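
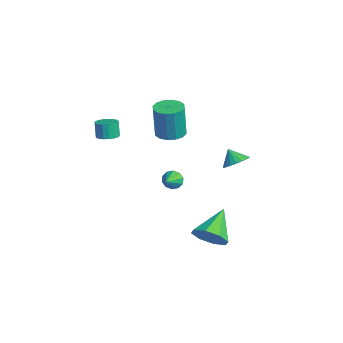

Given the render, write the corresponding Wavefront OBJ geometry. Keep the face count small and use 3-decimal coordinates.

v -0.834 -0.235 2.267
v -0.062 0.208 2.277
v -0.014 0.078 4.403
v -0.786 -0.365 4.393
v -0.387 0.534 2.304
v -0.339 0.404 4.43
v -0.831 0.653 2.321
v -0.784 0.523 4.447
v -1.276 0.535 2.324
v -1.229 0.405 4.45
v -1.603 0.21 2.312
v -1.556 0.08 4.437
v -1.724 -0.234 2.287
v -1.676 -0.364 4.413
v -1.606 -0.678 2.257
v -1.558 -0.808 4.383
v -1.281 -1.004 2.23
v -1.233 -1.134 4.356
v -0.836 -1.123 2.213
v -0.789 -1.253 4.339
v -0.391 -1.005 2.21
v -0.344 -1.135 4.336
v -0.064 -0.68 2.223
v -0.017 -0.81 4.348
v 0.056 -0.236 2.247
v 0.104 -0.366 4.373
v 2.326 2.449 1.201
v 2.847 2.83 1.707
v 1.754 2.171 1.999
v 2.624 3.078 1.634
v 2.351 3.217 1.486
v 2.072 3.224 1.289
v 1.838 3.096 1.077
v 1.688 2.856 0.886
v 1.649 2.546 0.749
v 1.726 2.22 0.691
v 1.907 1.932 0.721
v 2.161 1.734 0.834
v 2.443 1.66 1.011
v 2.705 1.722 1.22
v 2.901 1.909 1.426
v 2.998 2.19 1.593
v 2.979 2.516 1.693
v 3.011 -1.437 1.07
v 3.419 -1.252 0.641
v 3.789 -2.083 1.53
v 3.443 -1.011 0.939
v 3.301 -0.934 1.287
v 3.049 -1.049 1.551
v 2.783 -1.312 1.632
v 2.604 -1.623 1.498
v 2.58 -1.863 1.201
v 2.722 -1.941 0.853
v 2.974 -1.826 0.588
v 3.24 -1.563 0.508
v -3.564 -3.044 0.948
v -3.032 -3.439 1.1
v -3.304 -3.411 2.124
v -3.836 -3.016 1.972
v -2.913 -3.137 1.124
v -3.186 -3.109 2.148
v -2.944 -2.813 1.107
v -3.217 -2.786 2.131
v -3.117 -2.542 1.054
v -3.389 -2.515 2.078
v -3.392 -2.387 0.976
v -3.664 -2.359 2
v -3.706 -2.381 0.892
v -3.979 -2.354 1.916
v -3.988 -2.528 0.821
v -4.261 -2.5 1.845
v -4.172 -2.792 0.779
v -4.445 -2.765 1.803
v -4.218 -3.115 0.776
v -4.49 -3.087 1.8
v -4.113 -3.421 0.812
v -4.386 -3.393 1.836
v -3.882 -3.64 0.879
v -4.155 -3.613 1.903
v -3.579 -3.723 0.962
v -3.852 -3.696 1.986
v -3.272 -3.651 1.042
v -3.545 -3.623 2.066
v 3.882 0.367 -3.392
v 4.649 1.156 -3.418
v 2.598 1.653 -2.208
v 4.109 1.21 -4.062
v 3.437 0.77 -4.314
v 3.026 0.094 -4.026
v 3.116 -0.422 -3.367
v 3.656 -0.476 -2.723
v 4.328 -0.036 -2.471
v 4.739 0.64 -2.759
f 2 1 5
f 2 5 3
f 3 5 6
f 3 6 4
f 5 1 7
f 5 7 6
f 6 7 8
f 6 8 4
f 7 1 9
f 7 9 8
f 8 9 10
f 8 10 4
f 9 1 11
f 9 11 10
f 10 11 12
f 10 12 4
f 11 1 13
f 11 13 12
f 12 13 14
f 12 14 4
f 13 1 15
f 13 15 14
f 14 15 16
f 14 16 4
f 15 1 17
f 15 17 16
f 16 17 18
f 16 18 4
f 17 1 19
f 17 19 18
f 18 19 20
f 18 20 4
f 19 1 21
f 19 21 20
f 20 21 22
f 20 22 4
f 21 1 23
f 21 23 22
f 22 23 24
f 22 24 4
f 23 1 25
f 23 25 24
f 24 25 26
f 24 26 4
f 25 1 2
f 25 2 26
f 26 2 3
f 26 3 4
f 28 27 30
f 28 30 29
f 30 27 31
f 30 31 29
f 31 27 32
f 31 32 29
f 32 27 33
f 32 33 29
f 33 27 34
f 33 34 29
f 34 27 35
f 34 35 29
f 35 27 36
f 35 36 29
f 36 27 37
f 36 37 29
f 37 27 38
f 37 38 29
f 38 27 39
f 38 39 29
f 39 27 40
f 39 40 29
f 40 27 41
f 40 41 29
f 41 27 42
f 41 42 29
f 42 27 43
f 42 43 29
f 43 27 28
f 43 28 29
f 45 44 47
f 45 47 46
f 47 44 48
f 47 48 46
f 48 44 49
f 48 49 46
f 49 44 50
f 49 50 46
f 50 44 51
f 50 51 46
f 51 44 52
f 51 52 46
f 52 44 53
f 52 53 46
f 53 44 54
f 53 54 46
f 54 44 55
f 54 55 46
f 55 44 45
f 55 45 46
f 57 56 60
f 57 60 58
f 58 60 61
f 58 61 59
f 60 56 62
f 60 62 61
f 61 62 63
f 61 63 59
f 62 56 64
f 62 64 63
f 63 64 65
f 63 65 59
f 64 56 66
f 64 66 65
f 65 66 67
f 65 67 59
f 66 56 68
f 66 68 67
f 67 68 69
f 67 69 59
f 68 56 70
f 68 70 69
f 69 70 71
f 69 71 59
f 70 56 72
f 70 72 71
f 71 72 73
f 71 73 59
f 72 56 74
f 72 74 73
f 73 74 75
f 73 75 59
f 74 56 76
f 74 76 75
f 75 76 77
f 75 77 59
f 76 56 78
f 76 78 77
f 77 78 79
f 77 79 59
f 78 56 80
f 78 80 79
f 79 80 81
f 79 81 59
f 80 56 82
f 80 82 81
f 81 82 83
f 81 83 59
f 82 56 57
f 82 57 83
f 83 57 58
f 83 58 59
f 85 84 87
f 85 87 86
f 87 84 88
f 87 88 86
f 88 84 89
f 88 89 86
f 89 84 90
f 89 90 86
f 90 84 91
f 90 91 86
f 91 84 92
f 91 92 86
f 92 84 93
f 92 93 86
f 93 84 85
f 93 85 86



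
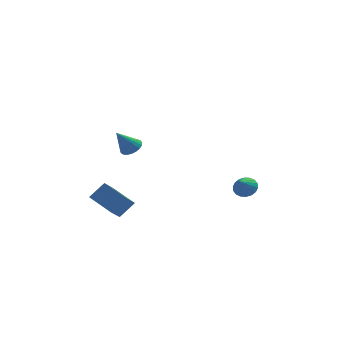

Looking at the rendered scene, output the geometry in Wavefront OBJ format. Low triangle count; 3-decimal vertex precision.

v -2.502 -2.716 2.984
v -1.996 -2.719 3.287
v -3.158 -3.164 4.076
v -2.079 -2.493 3.33
v -2.236 -2.305 3.313
v -2.438 -2.188 3.239
v -2.652 -2.162 3.121
v -2.84 -2.232 2.98
v -2.969 -2.386 2.839
v -3.018 -2.597 2.723
v -2.977 -2.828 2.653
v -2.854 -3.04 2.639
v -2.671 -3.196 2.686
v -2.458 -3.269 2.784
v -2.253 -3.246 2.916
v -2.091 -3.132 3.061
v -2 -2.946 3.192
v 2.912 1.725 -1.584
v 3.214 1.256 -1.918
v 2.588 0.995 -0.856
v 3.419 1.347 -1.736
v 3.524 1.513 -1.523
v 3.507 1.721 -1.322
v 3.373 1.929 -1.173
v 3.147 2.097 -1.105
v 2.875 2.191 -1.133
v 2.61 2.193 -1.249
v 2.405 2.102 -1.432
v 2.301 1.936 -1.644
v 2.317 1.729 -1.845
v 2.452 1.52 -1.994
v 2.677 1.352 -2.062
v 2.949 1.258 -2.035
v -3.368 -4.376 -0.512
v -4.428 -3.432 0.033
v -3.022 -3.607 -1.171
v -4.082 -2.663 -0.626
v -2.678 -4.037 0.246
v -3.738 -3.093 0.791
v -2.332 -3.268 -0.413
v -3.392 -2.324 0.132
f 2 1 4
f 2 4 3
f 4 1 5
f 4 5 3
f 5 1 6
f 5 6 3
f 6 1 7
f 6 7 3
f 7 1 8
f 7 8 3
f 8 1 9
f 8 9 3
f 9 1 10
f 9 10 3
f 10 1 11
f 10 11 3
f 11 1 12
f 11 12 3
f 12 1 13
f 12 13 3
f 13 1 14
f 13 14 3
f 14 1 15
f 14 15 3
f 15 1 16
f 15 16 3
f 16 1 17
f 16 17 3
f 17 1 2
f 17 2 3
f 19 18 21
f 19 21 20
f 21 18 22
f 21 22 20
f 22 18 23
f 22 23 20
f 23 18 24
f 23 24 20
f 24 18 25
f 24 25 20
f 25 18 26
f 25 26 20
f 26 18 27
f 26 27 20
f 27 18 28
f 27 28 20
f 28 18 29
f 28 29 20
f 29 18 30
f 29 30 20
f 30 18 31
f 30 31 20
f 31 18 32
f 31 32 20
f 32 18 33
f 32 33 20
f 33 18 19
f 33 19 20
f 35 37 34
f 38 35 34
f 34 37 36
f 36 38 34
f 35 41 37
f 39 35 38
f 39 41 35
f 37 41 36
f 40 38 36
f 36 41 40
f 40 39 38
f 41 39 40



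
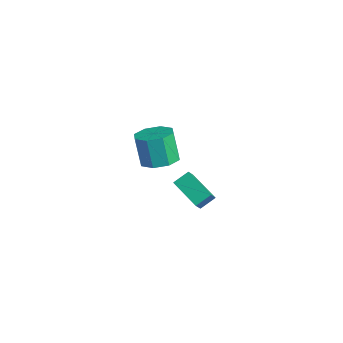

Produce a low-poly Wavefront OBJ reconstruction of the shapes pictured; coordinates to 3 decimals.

v -1.764 1.084 0.695
v -0.759 0.958 1.101
v -1.432 1.031 2.79
v -2.436 1.156 2.385
v -0.96 1.76 0.986
v -1.633 1.833 2.676
v -1.631 2.165 0.701
v -2.304 2.238 2.391
v -2.38 1.937 0.413
v -3.053 2.01 2.102
v -2.768 1.209 0.29
v -3.441 1.282 1.979
v -2.567 0.407 0.404
v -3.24 0.48 2.094
v -1.896 0.002 0.689
v -2.569 0.075 2.379
v -1.147 0.23 0.978
v -1.82 0.303 2.667
v 2.793 -0.972 3.246
v 3.258 -1.583 4.181
v 2.897 -0.15 3.731
v 3.362 -0.761 4.666
v 4.398 -0.779 2.574
v 4.863 -1.39 3.509
v 4.502 0.043 3.059
v 4.967 -0.568 3.994
f 2 1 5
f 2 5 3
f 3 5 6
f 3 6 4
f 5 1 7
f 5 7 6
f 6 7 8
f 6 8 4
f 7 1 9
f 7 9 8
f 8 9 10
f 8 10 4
f 9 1 11
f 9 11 10
f 10 11 12
f 10 12 4
f 11 1 13
f 11 13 12
f 12 13 14
f 12 14 4
f 13 1 15
f 13 15 14
f 14 15 16
f 14 16 4
f 15 1 17
f 15 17 16
f 16 17 18
f 16 18 4
f 17 1 2
f 17 2 18
f 18 2 3
f 18 3 4
f 20 22 19
f 23 20 19
f 19 22 21
f 21 23 19
f 20 26 22
f 24 20 23
f 24 26 20
f 22 26 21
f 25 23 21
f 21 26 25
f 25 24 23
f 26 24 25



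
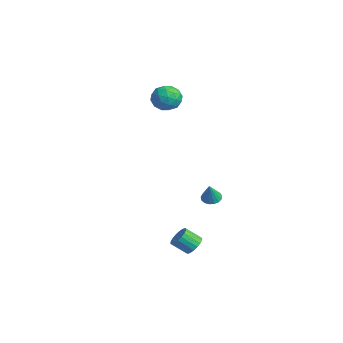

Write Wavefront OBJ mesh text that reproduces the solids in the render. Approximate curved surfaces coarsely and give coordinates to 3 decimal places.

v -4.324 3.686 3.934
v -3.497 3.952 4.092
v -3.883 2.328 3.908
v -3.056 2.594 4.066
v -3.671 2.669 4.695
v -3.944 3.509 4.711
v -3.436 2.771 3.289
v -3.709 3.611 3.305
v -2.948 3.387 3.694
v -3.094 3.323 4.562
v -4.286 2.957 3.438
v -4.432 2.893 4.306
v -3.95 3.939 4.015
v -3.43 2.341 3.985
v -3.792 2.385 4.355
v -3.306 2.542 4.448
v -4.212 3.678 4.379
v -3.726 3.834 4.472
v -3.829 3.08 4.826
v -3.654 2.446 3.528
v -3.168 2.602 3.621
v -4.074 3.738 3.552
v -3.588 3.895 3.645
v -3.551 3.2 3.174
v -3.14 3.763 3.874
v -2.881 2.964 3.859
v -3.104 3.068 3.402
v -3.265 3.562 3.411
v -3.226 3.725 4.384
v -2.966 2.927 4.37
v -3.328 2.971 4.739
v -3.489 3.464 4.748
v -2.903 3.393 4.15
v -4.414 3.353 3.63
v -4.154 2.555 3.616
v -3.891 2.816 3.252
v -4.052 3.309 3.261
v -4.499 3.316 4.141
v -4.24 2.517 4.126
v -4.115 2.718 4.589
v -4.276 3.212 4.598
v -4.477 2.887 3.85
v 3.368 1.783 -3.08
v 3.926 1.537 -3.058
v 3.59 0.831 -2.418
v 3.032 1.077 -2.44
v 3.932 1.718 -2.855
v 3.595 1.012 -2.216
v 3.826 1.912 -2.697
v 3.489 1.205 -2.058
v 3.629 2.08 -2.615
v 3.293 1.374 -1.976
v 3.381 2.189 -2.625
v 3.044 1.483 -1.985
v 3.13 2.218 -2.724
v 2.794 1.512 -2.085
v 2.926 2.161 -2.895
v 2.59 1.455 -2.255
v 2.81 2.029 -3.102
v 2.474 1.323 -2.462
v 2.805 1.848 -3.304
v 2.468 1.142 -2.665
v 2.911 1.655 -3.462
v 2.574 0.948 -2.823
v 3.107 1.486 -3.544
v 2.771 0.78 -2.905
v 3.356 1.377 -3.535
v 3.019 0.671 -2.895
v 3.606 1.348 -3.435
v 3.27 0.642 -2.796
v 3.81 1.405 -3.265
v 3.474 0.699 -2.625
v 2.41 3.085 -0.415
v 2.792 2.808 -0.657
v 2.85 2.775 0.635
v 2.893 3.039 -0.63
v 2.883 3.281 -0.555
v 2.764 3.478 -0.447
v 2.565 3.585 -0.332
v 2.33 3.577 -0.236
v 2.114 3.457 -0.181
v 1.965 3.251 -0.18
v 1.919 3.008 -0.233
v 1.985 2.782 -0.327
v 2.148 2.625 -0.442
v 2.372 2.574 -0.55
v 2.604 2.64 -0.628
f 1 38 17
f 38 12 41
f 17 41 6
f 38 41 17
f 1 17 13
f 17 6 18
f 13 18 2
f 17 18 13
f 1 13 22
f 13 2 23
f 22 23 8
f 13 23 22
f 1 22 34
f 22 8 37
f 34 37 11
f 22 37 34
f 1 34 38
f 34 11 42
f 38 42 12
f 34 42 38
f 2 18 29
f 18 6 32
f 29 32 10
f 18 32 29
f 6 41 19
f 41 12 40
f 19 40 5
f 41 40 19
f 12 42 39
f 42 11 35
f 39 35 3
f 42 35 39
f 11 37 36
f 37 8 24
f 36 24 7
f 37 24 36
f 8 23 28
f 23 2 25
f 28 25 9
f 23 25 28
f 4 30 16
f 30 10 31
f 16 31 5
f 30 31 16
f 4 16 14
f 16 5 15
f 14 15 3
f 16 15 14
f 4 14 21
f 14 3 20
f 21 20 7
f 14 20 21
f 4 21 26
f 21 7 27
f 26 27 9
f 21 27 26
f 4 26 30
f 26 9 33
f 30 33 10
f 26 33 30
f 5 31 19
f 31 10 32
f 19 32 6
f 31 32 19
f 3 15 39
f 15 5 40
f 39 40 12
f 15 40 39
f 7 20 36
f 20 3 35
f 36 35 11
f 20 35 36
f 9 27 28
f 27 7 24
f 28 24 8
f 27 24 28
f 10 33 29
f 33 9 25
f 29 25 2
f 33 25 29
f 44 43 47
f 44 47 45
f 45 47 48
f 45 48 46
f 47 43 49
f 47 49 48
f 48 49 50
f 48 50 46
f 49 43 51
f 49 51 50
f 50 51 52
f 50 52 46
f 51 43 53
f 51 53 52
f 52 53 54
f 52 54 46
f 53 43 55
f 53 55 54
f 54 55 56
f 54 56 46
f 55 43 57
f 55 57 56
f 56 57 58
f 56 58 46
f 57 43 59
f 57 59 58
f 58 59 60
f 58 60 46
f 59 43 61
f 59 61 60
f 60 61 62
f 60 62 46
f 61 43 63
f 61 63 62
f 62 63 64
f 62 64 46
f 63 43 65
f 63 65 64
f 64 65 66
f 64 66 46
f 65 43 67
f 65 67 66
f 66 67 68
f 66 68 46
f 67 43 69
f 67 69 68
f 68 69 70
f 68 70 46
f 69 43 71
f 69 71 70
f 70 71 72
f 70 72 46
f 71 43 44
f 71 44 72
f 72 44 45
f 72 45 46
f 74 73 76
f 74 76 75
f 76 73 77
f 76 77 75
f 77 73 78
f 77 78 75
f 78 73 79
f 78 79 75
f 79 73 80
f 79 80 75
f 80 73 81
f 80 81 75
f 81 73 82
f 81 82 75
f 82 73 83
f 82 83 75
f 83 73 84
f 83 84 75
f 84 73 85
f 84 85 75
f 85 73 86
f 85 86 75
f 86 73 87
f 86 87 75
f 87 73 74
f 87 74 75



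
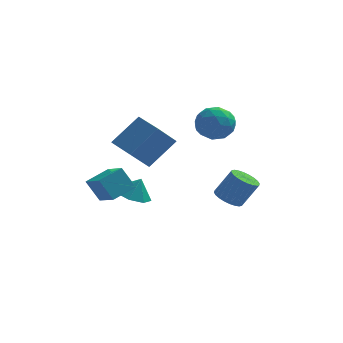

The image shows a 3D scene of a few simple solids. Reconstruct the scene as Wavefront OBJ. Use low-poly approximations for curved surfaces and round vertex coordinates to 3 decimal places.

v -3.505 -1.397 -0.102
v -2.671 -2.455 0.511
v -2.578 -0.413 0.335
v -1.744 -1.472 0.947
v -2.816 -1.528 -1.267
v -1.982 -2.587 -0.655
v -1.889 -0.545 -0.831
v -1.055 -1.603 -0.218
v 3.15 0.611 -1.798
v 3.721 1.035 -2.187
v 4.54 1.193 -0.81
v 3.97 0.769 -0.422
v 3.524 1.265 -2.096
v 4.344 1.423 -0.719
v 3.27 1.396 -1.96
v 4.09 1.553 -0.583
v 2.998 1.407 -1.799
v 3.818 1.565 -0.422
v 2.75 1.297 -1.638
v 3.569 1.454 -0.262
v 2.562 1.082 -1.502
v 3.381 1.24 -0.125
v 2.463 0.796 -1.411
v 3.283 0.954 -0.034
v 2.47 0.482 -1.378
v 3.289 0.64 -0.002
v 2.58 0.187 -1.41
v 3.399 0.345 -0.033
v 2.776 -0.043 -1.501
v 3.596 0.115 -0.124
v 3.03 -0.173 -1.637
v 3.85 -0.016 -0.26
v 3.302 -0.185 -1.798
v 4.122 -0.027 -0.421
v 3.551 -0.074 -1.958
v 4.37 0.083 -0.582
v 3.739 0.14 -2.095
v 4.558 0.298 -0.718
v 3.837 0.426 -2.186
v 4.657 0.584 -0.809
v 3.831 0.74 -2.218
v 4.65 0.898 -0.842
v -1.935 3.129 -2.997
v -0.961 3.077 -3.41
v -1.485 3.211 -1.943
v -1.233 3.839 -3.353
v -1.917 4.185 -3.087
v -2.612 3.912 -2.769
v -2.91 3.181 -2.585
v -2.638 2.419 -2.642
v -1.954 2.073 -2.908
v -1.259 2.346 -3.226
v 1.594 1.938 3.367
v 2.259 2.806 3.357
v 2.441 1.274 1.963
v 3.106 2.142 1.953
v 3.173 1.412 2.764
v 2.649 1.822 3.632
v 2.051 2.258 1.688
v 1.527 2.668 2.556
v 2.541 3.004 2.32
v 3.234 2.482 2.985
v 1.466 1.598 2.335
v 2.159 1.076 3
v 1.852 2.43 3.485
v 2.848 1.65 1.835
v 2.887 1.221 2.311
v 3.278 1.731 2.306
v 2.082 1.852 3.647
v 2.472 2.362 3.641
v 3.009 1.543 3.293
v 2.228 1.718 1.679
v 2.618 2.228 1.673
v 1.422 2.349 3.014
v 1.813 2.859 3.009
v 1.691 2.537 2.027
v 2.408 3.057 2.87
v 2.906 2.667 2.044
v 2.286 2.735 1.889
v 1.979 2.976 2.399
v 2.816 2.75 3.261
v 3.314 2.36 2.435
v 3.353 1.931 2.912
v 3.045 2.172 3.422
v 2.982 2.866 2.651
v 1.386 1.72 2.885
v 1.884 1.33 2.059
v 1.655 1.908 1.898
v 1.347 2.149 2.408
v 1.794 1.413 3.276
v 2.292 1.023 2.45
v 2.721 1.104 2.921
v 2.414 1.345 3.431
v 1.718 1.214 2.669
v -1.451 -0.651 1.497
v -0.224 0.184 2.94
v -2.548 0.513 1.757
v -1.32 1.348 3.2
v -0.68 0.352 0.26
v 0.548 1.187 1.703
v -1.776 1.516 0.52
v -0.549 2.351 1.963
f 2 4 1
f 5 2 1
f 1 4 3
f 3 5 1
f 2 8 4
f 6 2 5
f 6 8 2
f 4 8 3
f 7 5 3
f 3 8 7
f 7 6 5
f 8 6 7
f 10 9 13
f 10 13 11
f 11 13 14
f 11 14 12
f 13 9 15
f 13 15 14
f 14 15 16
f 14 16 12
f 15 9 17
f 15 17 16
f 16 17 18
f 16 18 12
f 17 9 19
f 17 19 18
f 18 19 20
f 18 20 12
f 19 9 21
f 19 21 20
f 20 21 22
f 20 22 12
f 21 9 23
f 21 23 22
f 22 23 24
f 22 24 12
f 23 9 25
f 23 25 24
f 24 25 26
f 24 26 12
f 25 9 27
f 25 27 26
f 26 27 28
f 26 28 12
f 27 9 29
f 27 29 28
f 28 29 30
f 28 30 12
f 29 9 31
f 29 31 30
f 30 31 32
f 30 32 12
f 31 9 33
f 31 33 32
f 32 33 34
f 32 34 12
f 33 9 35
f 33 35 34
f 34 35 36
f 34 36 12
f 35 9 37
f 35 37 36
f 36 37 38
f 36 38 12
f 37 9 39
f 37 39 38
f 38 39 40
f 38 40 12
f 39 9 41
f 39 41 40
f 40 41 42
f 40 42 12
f 41 9 10
f 41 10 42
f 42 10 11
f 42 11 12
f 44 43 46
f 44 46 45
f 46 43 47
f 46 47 45
f 47 43 48
f 47 48 45
f 48 43 49
f 48 49 45
f 49 43 50
f 49 50 45
f 50 43 51
f 50 51 45
f 51 43 52
f 51 52 45
f 52 43 44
f 52 44 45
f 53 90 69
f 90 64 93
f 69 93 58
f 90 93 69
f 53 69 65
f 69 58 70
f 65 70 54
f 69 70 65
f 53 65 74
f 65 54 75
f 74 75 60
f 65 75 74
f 53 74 86
f 74 60 89
f 86 89 63
f 74 89 86
f 53 86 90
f 86 63 94
f 90 94 64
f 86 94 90
f 54 70 81
f 70 58 84
f 81 84 62
f 70 84 81
f 58 93 71
f 93 64 92
f 71 92 57
f 93 92 71
f 64 94 91
f 94 63 87
f 91 87 55
f 94 87 91
f 63 89 88
f 89 60 76
f 88 76 59
f 89 76 88
f 60 75 80
f 75 54 77
f 80 77 61
f 75 77 80
f 56 82 68
f 82 62 83
f 68 83 57
f 82 83 68
f 56 68 66
f 68 57 67
f 66 67 55
f 68 67 66
f 56 66 73
f 66 55 72
f 73 72 59
f 66 72 73
f 56 73 78
f 73 59 79
f 78 79 61
f 73 79 78
f 56 78 82
f 78 61 85
f 82 85 62
f 78 85 82
f 57 83 71
f 83 62 84
f 71 84 58
f 83 84 71
f 55 67 91
f 67 57 92
f 91 92 64
f 67 92 91
f 59 72 88
f 72 55 87
f 88 87 63
f 72 87 88
f 61 79 80
f 79 59 76
f 80 76 60
f 79 76 80
f 62 85 81
f 85 61 77
f 81 77 54
f 85 77 81
f 96 98 95
f 99 96 95
f 95 98 97
f 97 99 95
f 96 102 98
f 100 96 99
f 100 102 96
f 98 102 97
f 101 99 97
f 97 102 101
f 101 100 99
f 102 100 101



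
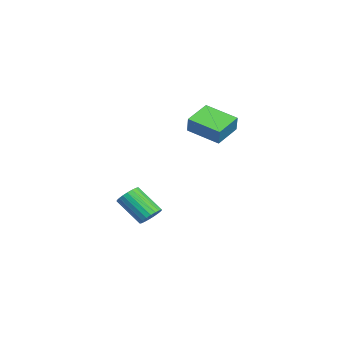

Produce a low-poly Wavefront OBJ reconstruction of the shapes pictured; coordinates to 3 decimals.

v -2.945 2.976 3.711
v -2.393 3.004 4.697
v -1.928 4.597 3.096
v -1.376 4.625 4.082
v -1.764 1.995 3.078
v -1.212 2.023 4.064
v -0.747 3.616 2.463
v -0.195 3.644 3.449
v -2.946 0.069 -3.696
v -2.518 -0.507 -3.973
v -3.325 -1.766 -2.601
v -3.754 -1.189 -2.324
v -2.327 -0.384 -3.748
v -3.134 -1.643 -2.375
v -2.242 -0.183 -3.514
v -3.049 -1.442 -2.141
v -2.28 0.062 -3.311
v -3.087 -1.197 -1.938
v -2.432 0.308 -3.175
v -3.24 -0.951 -1.802
v -2.674 0.513 -3.129
v -3.481 -0.746 -1.756
v -2.963 0.642 -3.181
v -3.77 -0.617 -1.809
v -3.249 0.671 -3.323
v -4.056 -0.588 -1.95
v -3.482 0.596 -3.528
v -4.289 -0.663 -2.156
v -3.623 0.43 -3.763
v -4.43 -0.828 -2.39
v -3.647 0.202 -3.987
v -4.454 -1.057 -2.614
v -3.55 -0.049 -4.16
v -4.357 -1.308 -2.787
v -3.348 -0.28 -4.253
v -4.156 -1.538 -2.88
v -3.077 -0.45 -4.25
v -3.884 -1.709 -2.877
v -2.784 -0.531 -4.151
v -3.591 -1.789 -2.778
f 2 4 1
f 5 2 1
f 1 4 3
f 3 5 1
f 2 8 4
f 6 2 5
f 6 8 2
f 4 8 3
f 7 5 3
f 3 8 7
f 7 6 5
f 8 6 7
f 10 9 13
f 10 13 11
f 11 13 14
f 11 14 12
f 13 9 15
f 13 15 14
f 14 15 16
f 14 16 12
f 15 9 17
f 15 17 16
f 16 17 18
f 16 18 12
f 17 9 19
f 17 19 18
f 18 19 20
f 18 20 12
f 19 9 21
f 19 21 20
f 20 21 22
f 20 22 12
f 21 9 23
f 21 23 22
f 22 23 24
f 22 24 12
f 23 9 25
f 23 25 24
f 24 25 26
f 24 26 12
f 25 9 27
f 25 27 26
f 26 27 28
f 26 28 12
f 27 9 29
f 27 29 28
f 28 29 30
f 28 30 12
f 29 9 31
f 29 31 30
f 30 31 32
f 30 32 12
f 31 9 33
f 31 33 32
f 32 33 34
f 32 34 12
f 33 9 35
f 33 35 34
f 34 35 36
f 34 36 12
f 35 9 37
f 35 37 36
f 36 37 38
f 36 38 12
f 37 9 39
f 37 39 38
f 38 39 40
f 38 40 12
f 39 9 10
f 39 10 40
f 40 10 11
f 40 11 12



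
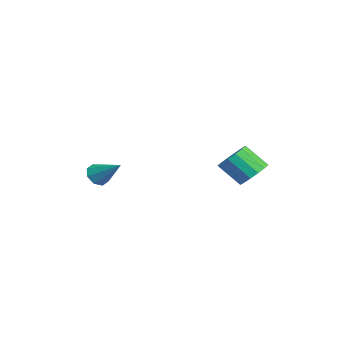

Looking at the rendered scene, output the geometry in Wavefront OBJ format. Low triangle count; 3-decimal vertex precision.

v 4.004 3.085 -2.987
v 4.421 3.35 -2.535
v 4.013 2.641 -1.741
v 3.596 2.375 -2.193
v 4.132 3.541 -2.513
v 3.724 2.832 -1.72
v 3.809 3.609 -2.619
v 3.401 2.9 -1.825
v 3.538 3.537 -2.822
v 3.13 2.828 -2.028
v 3.392 3.343 -3.07
v 2.984 2.634 -2.276
v 3.409 3.081 -3.296
v 3.002 2.371 -2.502
v 3.587 2.819 -3.439
v 3.179 2.11 -2.645
v 3.876 2.628 -3.46
v 3.468 1.919 -2.667
v 4.199 2.56 -3.355
v 3.791 1.851 -2.561
v 4.47 2.632 -3.152
v 4.062 1.923 -2.358
v 4.616 2.826 -2.904
v 4.208 2.117 -2.11
v 4.598 3.089 -2.678
v 4.191 2.379 -1.884
v 0.33 -1.853 -4.071
v 0.749 -2.053 -4.327
v 1.13 -1.127 -3.329
v 0.605 -1.716 -4.502
v 0.301 -1.46 -4.424
v 0.013 -1.434 -4.139
v -0.089 -1.653 -3.814
v 0.055 -1.99 -3.639
v 0.359 -2.246 -3.717
v 0.647 -2.272 -4.002
f 2 1 5
f 2 5 3
f 3 5 6
f 3 6 4
f 5 1 7
f 5 7 6
f 6 7 8
f 6 8 4
f 7 1 9
f 7 9 8
f 8 9 10
f 8 10 4
f 9 1 11
f 9 11 10
f 10 11 12
f 10 12 4
f 11 1 13
f 11 13 12
f 12 13 14
f 12 14 4
f 13 1 15
f 13 15 14
f 14 15 16
f 14 16 4
f 15 1 17
f 15 17 16
f 16 17 18
f 16 18 4
f 17 1 19
f 17 19 18
f 18 19 20
f 18 20 4
f 19 1 21
f 19 21 20
f 20 21 22
f 20 22 4
f 21 1 23
f 21 23 22
f 22 23 24
f 22 24 4
f 23 1 25
f 23 25 24
f 24 25 26
f 24 26 4
f 25 1 2
f 25 2 26
f 26 2 3
f 26 3 4
f 28 27 30
f 28 30 29
f 30 27 31
f 30 31 29
f 31 27 32
f 31 32 29
f 32 27 33
f 32 33 29
f 33 27 34
f 33 34 29
f 34 27 35
f 34 35 29
f 35 27 36
f 35 36 29
f 36 27 28
f 36 28 29



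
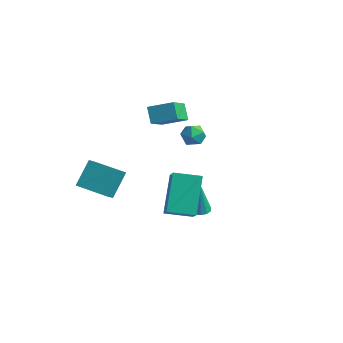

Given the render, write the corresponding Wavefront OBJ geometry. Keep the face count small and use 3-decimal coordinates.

v 0.556 -2.96 0.207
v 1.477 -3.804 1.286
v -0.149 -1.713 1.783
v 0.771 -2.557 2.862
v 1.569 -2.123 -0.002
v 2.489 -2.967 1.077
v 0.863 -0.876 1.574
v 1.784 -1.72 2.653
v -3.466 3.219 0.938
v -3.217 3.602 0.402
v -2.523 2.578 0.918
v -2.274 2.961 0.382
v -2.33 3.248 1.024
v -2.912 3.643 1.035
v -2.828 2.537 0.285
v -3.41 2.932 0.296
v -2.822 3.18 -0.002
v -2.515 3.62 0.455
v -3.225 2.56 0.865
v -2.918 3 1.322
v -4.795 -2.742 -0.733
v -4.552 -3.313 -0.212
v -4.895 -1.723 0.431
v -4.652 -2.294 0.952
v -3.168 -2.286 -0.992
v -2.925 -2.857 -0.471
v -3.268 -1.267 0.172
v -3.025 -1.838 0.693
v -3.335 1.108 3.405
v -2.88 -0.183 4.362
v -2.314 1.788 3.838
v -1.859 0.496 4.794
v -2.801 0.764 2.686
v -2.346 -0.528 3.642
v -1.78 1.443 3.118
v -1.325 0.152 4.075
v -1.04 1.488 -2.96
v -0.672 1.106 -2.963
v -1.06 1.452 -1.06
v -0.524 1.365 -2.956
v -0.539 1.663 -2.951
v -0.714 1.906 -2.948
v -0.991 2.016 -2.949
v -1.284 1.958 -2.954
v -1.5 1.751 -2.96
v -1.569 1.461 -2.966
v -1.47 1.179 -2.97
v -1.234 0.995 -2.971
v -0.937 0.968 -2.968
f 2 4 1
f 5 2 1
f 1 4 3
f 3 5 1
f 2 8 4
f 6 2 5
f 6 8 2
f 4 8 3
f 7 5 3
f 3 8 7
f 7 6 5
f 8 6 7
f 9 20 14
f 9 14 10
f 9 10 16
f 9 16 19
f 9 19 20
f 10 14 18
f 14 20 13
f 20 19 11
f 19 16 15
f 16 10 17
f 12 18 13
f 12 13 11
f 12 11 15
f 12 15 17
f 12 17 18
f 13 18 14
f 11 13 20
f 15 11 19
f 17 15 16
f 18 17 10
f 22 24 21
f 25 22 21
f 21 24 23
f 23 25 21
f 22 28 24
f 26 22 25
f 26 28 22
f 24 28 23
f 27 25 23
f 23 28 27
f 27 26 25
f 28 26 27
f 30 32 29
f 33 30 29
f 29 32 31
f 31 33 29
f 30 36 32
f 34 30 33
f 34 36 30
f 32 36 31
f 35 33 31
f 31 36 35
f 35 34 33
f 36 34 35
f 38 37 40
f 38 40 39
f 40 37 41
f 40 41 39
f 41 37 42
f 41 42 39
f 42 37 43
f 42 43 39
f 43 37 44
f 43 44 39
f 44 37 45
f 44 45 39
f 45 37 46
f 45 46 39
f 46 37 47
f 46 47 39
f 47 37 48
f 47 48 39
f 48 37 49
f 48 49 39
f 49 37 38
f 49 38 39



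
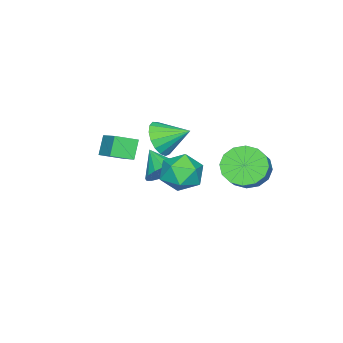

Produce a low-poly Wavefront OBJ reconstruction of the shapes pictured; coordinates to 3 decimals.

v 1.296 0.855 -1.242
v 2.195 0.442 -0.918
v 0.465 -0.482 -0.642
v 1.364 -0.895 -0.318
v 0.984 -0.045 0.147
v 1.498 0.781 -0.223
v 1.162 -0.821 -1.337
v 1.676 0.005 -1.707
v 2.112 -0.594 -0.976
v 2.002 -0.114 -0.059
v 0.658 0.074 -1.501
v 0.548 0.554 -0.584
v 3.899 -2.384 0.883
v 3.33 -2.528 1.705
v 3.21 -1.692 0.528
v 2.641 -1.836 1.35
v 4.599 -1.344 1.55
v 4.03 -1.488 2.372
v 3.91 -0.652 1.195
v 3.341 -0.796 2.017
v -1.65 1.455 -1.675
v -0.927 1.218 -2.399
v -0.108 1.488 -1.67
v -0.83 1.725 -0.945
v -1.034 1.745 -2.474
v -0.215 2.016 -1.745
v -1.306 2.195 -2.335
v -0.487 2.466 -1.606
v -1.67 2.446 -2.02
v -0.851 2.717 -1.29
v -2.029 2.432 -1.611
v -1.209 2.703 -0.882
v -2.286 2.156 -1.22
v -1.466 2.426 -0.491
v -2.372 1.692 -0.95
v -1.553 1.962 -0.221
v -2.265 1.164 -0.875
v -1.446 1.435 -0.146
v -1.993 0.714 -1.014
v -1.174 0.985 -0.285
v -1.629 0.463 -1.33
v -0.81 0.734 -0.6
v -1.271 0.477 -1.738
v -0.451 0.748 -1.009
v -1.014 0.754 -2.129
v -0.194 1.024 -1.4
v 1.028 -1.247 0.708
v 1.879 -1.171 1.076
v 0.632 -0.033 1.372
v 1.909 -0.95 0.691
v 1.738 -0.798 0.309
v 1.404 -0.748 0.019
v 0.984 -0.813 -0.113
v 0.574 -0.978 -0.057
v 0.268 -1.204 0.174
v 0.137 -1.44 0.527
v 0.209 -1.632 0.922
v 0.47 -1.736 1.268
v 0.858 -1.728 1.486
v 1.285 -1.61 1.525
v 1.654 -1.409 1.377
v -1.199 -2.483 -3.028
v -0.346 -2.749 -2.855
v -1.701 -3.557 -2.212
v -0.434 -2.466 -2.536
v -0.697 -2.186 -2.329
v -1.075 -1.975 -2.283
v -1.481 -1.88 -2.408
v -1.823 -1.922 -2.675
v -2.022 -2.094 -3.022
v -2.032 -2.354 -3.371
v -1.851 -2.644 -3.642
v -1.521 -2.897 -3.772
v -1.118 -3.055 -3.731
v -0.732 -3.082 -3.53
v -0.454 -2.972 -3.213
f 1 12 6
f 1 6 2
f 1 2 8
f 1 8 11
f 1 11 12
f 2 6 10
f 6 12 5
f 12 11 3
f 11 8 7
f 8 2 9
f 4 10 5
f 4 5 3
f 4 3 7
f 4 7 9
f 4 9 10
f 5 10 6
f 3 5 12
f 7 3 11
f 9 7 8
f 10 9 2
f 14 16 13
f 17 14 13
f 13 16 15
f 15 17 13
f 14 20 16
f 18 14 17
f 18 20 14
f 16 20 15
f 19 17 15
f 15 20 19
f 19 18 17
f 20 18 19
f 22 21 25
f 22 25 23
f 23 25 26
f 23 26 24
f 25 21 27
f 25 27 26
f 26 27 28
f 26 28 24
f 27 21 29
f 27 29 28
f 28 29 30
f 28 30 24
f 29 21 31
f 29 31 30
f 30 31 32
f 30 32 24
f 31 21 33
f 31 33 32
f 32 33 34
f 32 34 24
f 33 21 35
f 33 35 34
f 34 35 36
f 34 36 24
f 35 21 37
f 35 37 36
f 36 37 38
f 36 38 24
f 37 21 39
f 37 39 38
f 38 39 40
f 38 40 24
f 39 21 41
f 39 41 40
f 40 41 42
f 40 42 24
f 41 21 43
f 41 43 42
f 42 43 44
f 42 44 24
f 43 21 45
f 43 45 44
f 44 45 46
f 44 46 24
f 45 21 22
f 45 22 46
f 46 22 23
f 46 23 24
f 48 47 50
f 48 50 49
f 50 47 51
f 50 51 49
f 51 47 52
f 51 52 49
f 52 47 53
f 52 53 49
f 53 47 54
f 53 54 49
f 54 47 55
f 54 55 49
f 55 47 56
f 55 56 49
f 56 47 57
f 56 57 49
f 57 47 58
f 57 58 49
f 58 47 59
f 58 59 49
f 59 47 60
f 59 60 49
f 60 47 61
f 60 61 49
f 61 47 48
f 61 48 49
f 63 62 65
f 63 65 64
f 65 62 66
f 65 66 64
f 66 62 67
f 66 67 64
f 67 62 68
f 67 68 64
f 68 62 69
f 68 69 64
f 69 62 70
f 69 70 64
f 70 62 71
f 70 71 64
f 71 62 72
f 71 72 64
f 72 62 73
f 72 73 64
f 73 62 74
f 73 74 64
f 74 62 75
f 74 75 64
f 75 62 76
f 75 76 64
f 76 62 63
f 76 63 64



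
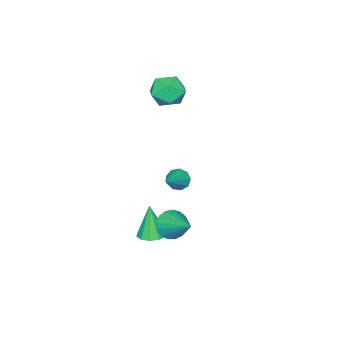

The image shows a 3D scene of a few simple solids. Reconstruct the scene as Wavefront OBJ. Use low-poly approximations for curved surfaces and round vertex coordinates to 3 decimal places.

v 1.625 1.378 -1.573
v 1.854 1.747 -2.256
v 2.135 2.882 -0.587
v 1.481 1.848 -2.217
v 1.142 1.84 -2.03
v 0.913 1.727 -1.738
v 0.847 1.534 -1.408
v 0.959 1.305 -1.117
v 1.224 1.092 -0.929
v 1.58 0.945 -0.889
v 1.947 0.897 -1.006
v 2.24 0.959 -1.252
v 2.392 1.117 -1.572
v 2.368 1.335 -1.892
v 2.174 1.562 -2.139
v -2.497 -2.212 3.99
v -2.046 -2.842 3.344
v -3.894 -2.358 3.156
v -3.443 -2.988 2.51
v -3.615 -3.279 3.461
v -2.752 -3.189 3.976
v -3.188 -2.011 2.524
v -2.325 -1.921 3.039
v -2.473 -2.718 2.437
v -2.737 -3.502 3.017
v -3.203 -1.698 3.483
v -3.467 -2.482 4.063
v 1.044 -0.292 -3.53
v 1.768 -0.341 -3.453
v 0.836 -0.608 -1.77
v 1.65 0.09 -3.39
v 1.301 0.375 -3.38
v 0.853 0.405 -3.427
v 0.478 0.169 -3.514
v 0.319 -0.243 -3.606
v 0.437 -0.674 -3.67
v 0.787 -0.959 -3.68
v 1.234 -0.989 -3.633
v 1.609 -0.753 -3.546
v -1.169 -0.517 -1.055
v -0.83 -0.574 -1.571
v 0.249 -0.123 -0.165
v -0.966 -0.174 -1.53
v -1.197 0.065 -1.268
v -1.415 0.032 -0.905
v -1.518 -0.257 -0.613
v -1.458 -0.668 -0.528
v -1.262 -1.008 -0.689
v -1.023 -1.118 -1.022
v -0.852 -0.947 -1.37
f 2 1 4
f 2 4 3
f 4 1 5
f 4 5 3
f 5 1 6
f 5 6 3
f 6 1 7
f 6 7 3
f 7 1 8
f 7 8 3
f 8 1 9
f 8 9 3
f 9 1 10
f 9 10 3
f 10 1 11
f 10 11 3
f 11 1 12
f 11 12 3
f 12 1 13
f 12 13 3
f 13 1 14
f 13 14 3
f 14 1 15
f 14 15 3
f 15 1 2
f 15 2 3
f 16 27 21
f 16 21 17
f 16 17 23
f 16 23 26
f 16 26 27
f 17 21 25
f 21 27 20
f 27 26 18
f 26 23 22
f 23 17 24
f 19 25 20
f 19 20 18
f 19 18 22
f 19 22 24
f 19 24 25
f 20 25 21
f 18 20 27
f 22 18 26
f 24 22 23
f 25 24 17
f 29 28 31
f 29 31 30
f 31 28 32
f 31 32 30
f 32 28 33
f 32 33 30
f 33 28 34
f 33 34 30
f 34 28 35
f 34 35 30
f 35 28 36
f 35 36 30
f 36 28 37
f 36 37 30
f 37 28 38
f 37 38 30
f 38 28 39
f 38 39 30
f 39 28 29
f 39 29 30
f 41 40 43
f 41 43 42
f 43 40 44
f 43 44 42
f 44 40 45
f 44 45 42
f 45 40 46
f 45 46 42
f 46 40 47
f 46 47 42
f 47 40 48
f 47 48 42
f 48 40 49
f 48 49 42
f 49 40 50
f 49 50 42
f 50 40 41
f 50 41 42



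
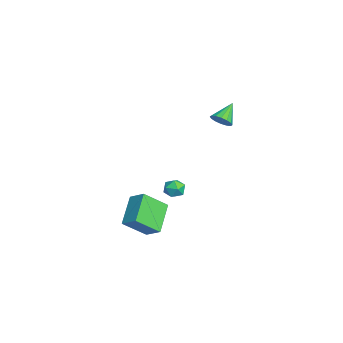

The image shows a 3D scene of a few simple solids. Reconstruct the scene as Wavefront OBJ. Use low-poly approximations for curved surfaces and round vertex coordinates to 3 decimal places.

v -1.355 2.929 3.03
v -0.859 3.14 3.316
v -2.105 3.611 3.83
v -0.916 3.349 3.085
v -1.09 3.445 2.84
v -1.335 3.403 2.646
v -1.586 3.234 2.555
v -1.775 2.983 2.591
v -1.851 2.719 2.745
v -1.795 2.51 2.975
v -1.621 2.414 3.221
v -1.375 2.456 3.415
v -1.125 2.625 3.506
v -0.936 2.876 3.47
v -1.838 -1.52 -2.381
v -1.214 -0.902 -1.825
v -2.107 -0.283 -3.455
v -1.482 0.335 -2.898
v -0.398 -2.075 -3.382
v 0.227 -1.457 -2.825
v -0.666 -0.838 -4.455
v -0.042 -0.22 -3.899
v -2.787 1.258 -3.025
v -2.594 0.96 -2.491
v -3.686 0.74 -2.989
v -3.493 0.442 -2.455
v -3.625 1.07 -2.443
v -3.069 1.39 -2.465
v -3.211 0.31 -3.015
v -2.655 0.63 -3.037
v -2.856 0.374 -2.485
v -3.112 0.844 -2.131
v -3.168 0.856 -3.349
v -3.424 1.326 -2.995
f 2 1 4
f 2 4 3
f 4 1 5
f 4 5 3
f 5 1 6
f 5 6 3
f 6 1 7
f 6 7 3
f 7 1 8
f 7 8 3
f 8 1 9
f 8 9 3
f 9 1 10
f 9 10 3
f 10 1 11
f 10 11 3
f 11 1 12
f 11 12 3
f 12 1 13
f 12 13 3
f 13 1 14
f 13 14 3
f 14 1 2
f 14 2 3
f 16 18 15
f 19 16 15
f 15 18 17
f 17 19 15
f 16 22 18
f 20 16 19
f 20 22 16
f 18 22 17
f 21 19 17
f 17 22 21
f 21 20 19
f 22 20 21
f 23 34 28
f 23 28 24
f 23 24 30
f 23 30 33
f 23 33 34
f 24 28 32
f 28 34 27
f 34 33 25
f 33 30 29
f 30 24 31
f 26 32 27
f 26 27 25
f 26 25 29
f 26 29 31
f 26 31 32
f 27 32 28
f 25 27 34
f 29 25 33
f 31 29 30
f 32 31 24



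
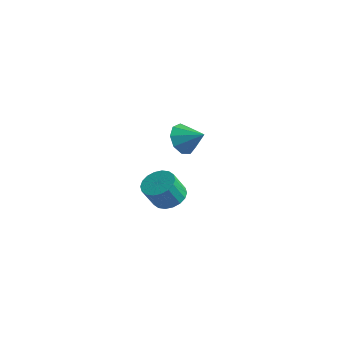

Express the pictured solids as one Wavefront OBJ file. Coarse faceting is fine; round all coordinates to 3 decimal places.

v -3.437 0.714 -3.797
v -2.454 0.908 -3.606
v -2.56 0.12 -2.253
v -3.543 -0.074 -2.443
v -2.665 1.262 -3.417
v -2.772 0.474 -2.063
v -3.029 1.508 -3.302
v -3.136 0.72 -1.949
v -3.474 1.596 -3.286
v -3.581 0.808 -1.932
v -3.912 1.51 -3.371
v -4.019 0.722 -2.017
v -4.255 1.266 -3.54
v -4.362 0.478 -2.187
v -4.436 0.913 -3.76
v -4.543 0.124 -2.407
v -4.42 0.52 -3.987
v -4.526 -0.268 -2.634
v -4.208 0.166 -4.177
v -4.315 -0.622 -2.823
v -3.844 -0.08 -4.291
v -3.951 -0.868 -2.938
v -3.399 -0.168 -4.308
v -3.506 -0.956 -2.954
v -2.961 -0.082 -4.223
v -3.068 -0.87 -2.869
v -2.618 0.162 -4.053
v -2.725 -0.626 -2.7
v -2.437 0.516 -3.833
v -2.544 -0.273 -2.48
v 0.627 -2.351 3.533
v 1.134 -2.974 2.937
v 1.793 -2.049 4.207
v 1.126 -2.346 2.667
v 0.886 -1.72 2.802
v 0.524 -1.39 3.28
v 0.21 -1.509 3.876
v 0.092 -2.023 4.311
v 0.224 -2.69 4.383
v 0.545 -3.199 4.057
v 0.904 -3.311 3.486
f 2 1 5
f 2 5 3
f 3 5 6
f 3 6 4
f 5 1 7
f 5 7 6
f 6 7 8
f 6 8 4
f 7 1 9
f 7 9 8
f 8 9 10
f 8 10 4
f 9 1 11
f 9 11 10
f 10 11 12
f 10 12 4
f 11 1 13
f 11 13 12
f 12 13 14
f 12 14 4
f 13 1 15
f 13 15 14
f 14 15 16
f 14 16 4
f 15 1 17
f 15 17 16
f 16 17 18
f 16 18 4
f 17 1 19
f 17 19 18
f 18 19 20
f 18 20 4
f 19 1 21
f 19 21 20
f 20 21 22
f 20 22 4
f 21 1 23
f 21 23 22
f 22 23 24
f 22 24 4
f 23 1 25
f 23 25 24
f 24 25 26
f 24 26 4
f 25 1 27
f 25 27 26
f 26 27 28
f 26 28 4
f 27 1 29
f 27 29 28
f 28 29 30
f 28 30 4
f 29 1 2
f 29 2 30
f 30 2 3
f 30 3 4
f 32 31 34
f 32 34 33
f 34 31 35
f 34 35 33
f 35 31 36
f 35 36 33
f 36 31 37
f 36 37 33
f 37 31 38
f 37 38 33
f 38 31 39
f 38 39 33
f 39 31 40
f 39 40 33
f 40 31 41
f 40 41 33
f 41 31 32
f 41 32 33



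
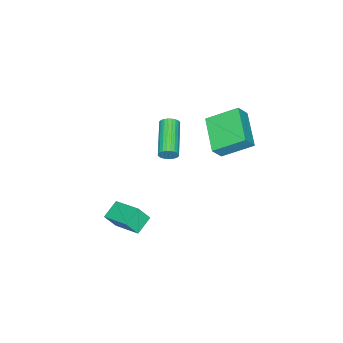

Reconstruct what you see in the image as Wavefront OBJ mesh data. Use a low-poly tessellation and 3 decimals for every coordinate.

v -1.268 -0.841 -2.007
v -0.983 -0.996 -1.563
v -2.707 -2.174 -0.869
v -2.992 -2.019 -1.313
v -1.077 -0.816 -1.492
v -2.801 -1.995 -0.798
v -1.201 -0.641 -1.499
v -2.924 -1.819 -0.805
v -1.334 -0.496 -1.584
v -3.057 -1.674 -0.89
v -1.457 -0.403 -1.733
v -3.181 -1.581 -1.039
v -1.552 -0.377 -1.924
v -3.275 -1.555 -1.23
v -1.604 -0.422 -2.128
v -3.327 -1.6 -1.433
v -1.604 -0.53 -2.313
v -3.327 -1.708 -1.618
v -1.553 -0.686 -2.451
v -3.277 -1.864 -1.757
v -1.459 -0.865 -2.522
v -3.183 -2.044 -1.828
v -1.336 -1.041 -2.515
v -3.059 -2.219 -1.821
v -1.203 -1.186 -2.43
v -2.926 -2.364 -1.736
v -1.079 -1.279 -2.281
v -2.803 -2.457 -1.587
v -0.985 -1.305 -2.09
v -2.708 -2.483 -1.396
v -0.933 -1.26 -1.887
v -2.656 -2.438 -1.192
v -0.933 -1.152 -1.702
v -2.656 -2.33 -1.007
v -3.544 0.441 -0.447
v -2.982 0.249 0.345
v -4.464 1.832 0.543
v -3.902 1.64 1.335
v -2.078 1.9 -1.135
v -1.516 1.708 -0.343
v -2.998 3.291 -0.145
v -2.436 3.099 0.647
v 3.302 -0.778 -4.136
v 2.305 -0.778 -3.672
v 3.628 0.882 -3.439
v 2.631 0.883 -2.975
v 3.689 -1.203 -3.305
v 2.692 -1.202 -2.841
v 4.015 0.458 -2.608
v 3.018 0.458 -2.144
f 2 1 5
f 2 5 3
f 3 5 6
f 3 6 4
f 5 1 7
f 5 7 6
f 6 7 8
f 6 8 4
f 7 1 9
f 7 9 8
f 8 9 10
f 8 10 4
f 9 1 11
f 9 11 10
f 10 11 12
f 10 12 4
f 11 1 13
f 11 13 12
f 12 13 14
f 12 14 4
f 13 1 15
f 13 15 14
f 14 15 16
f 14 16 4
f 15 1 17
f 15 17 16
f 16 17 18
f 16 18 4
f 17 1 19
f 17 19 18
f 18 19 20
f 18 20 4
f 19 1 21
f 19 21 20
f 20 21 22
f 20 22 4
f 21 1 23
f 21 23 22
f 22 23 24
f 22 24 4
f 23 1 25
f 23 25 24
f 24 25 26
f 24 26 4
f 25 1 27
f 25 27 26
f 26 27 28
f 26 28 4
f 27 1 29
f 27 29 28
f 28 29 30
f 28 30 4
f 29 1 31
f 29 31 30
f 30 31 32
f 30 32 4
f 31 1 33
f 31 33 32
f 32 33 34
f 32 34 4
f 33 1 2
f 33 2 34
f 34 2 3
f 34 3 4
f 36 38 35
f 39 36 35
f 35 38 37
f 37 39 35
f 36 42 38
f 40 36 39
f 40 42 36
f 38 42 37
f 41 39 37
f 37 42 41
f 41 40 39
f 42 40 41
f 44 46 43
f 47 44 43
f 43 46 45
f 45 47 43
f 44 50 46
f 48 44 47
f 48 50 44
f 46 50 45
f 49 47 45
f 45 50 49
f 49 48 47
f 50 48 49



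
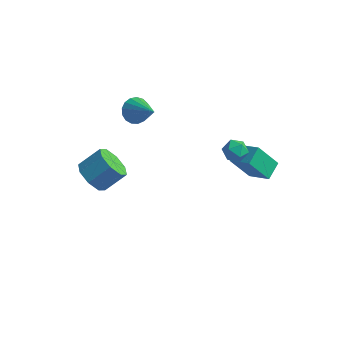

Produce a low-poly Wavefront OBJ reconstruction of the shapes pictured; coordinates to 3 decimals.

v -4.376 3.471 -0.016
v -3.847 3.408 -0.666
v -2.884 2.669 1.276
v -3.776 3.775 -0.519
v -3.842 4.073 -0.258
v -4.031 4.233 0.059
v -4.299 4.219 0.359
v -4.584 4.033 0.573
v -4.821 3.718 0.652
v -4.957 3.347 0.578
v -4.959 3.004 0.367
v -4.828 2.768 0.069
v -4.593 2.693 -0.248
v -4.308 2.797 -0.513
v -4.039 3.055 -0.663
v -4.043 -2.333 -0.13
v -3.646 -1.824 -0.933
v -2.801 -0.998 0.007
v -3.197 -1.507 0.81
v -4.297 -1.48 -0.65
v -3.451 -0.655 0.291
v -4.798 -1.636 -0.062
v -3.953 -0.811 0.878
v -4.857 -2.2 0.486
v -4.012 -1.375 1.426
v -4.439 -2.842 0.673
v -3.594 -2.016 1.613
v -3.789 -3.185 0.389
v -2.943 -2.36 1.33
v -3.287 -3.029 -0.198
v -2.442 -2.204 0.742
v -3.228 -2.465 -0.746
v -2.383 -1.64 0.194
v 2.69 2.348 -0.463
v 2.76 3.399 -0.054
v 1.448 2.689 -1.128
v 1.518 3.74 -0.72
v 3.622 2.86 -1.94
v 3.692 3.911 -1.532
v 2.38 3.201 -2.606
v 2.45 4.252 -2.197
v 1.567 2.505 0.57
v 2.227 2.462 0.225
v 1.853 1.538 1.235
v 2.513 1.495 0.89
v 2.371 2.061 1.355
v 2.194 2.659 0.944
v 1.886 1.341 0.516
v 1.709 1.939 0.105
v 2.424 1.743 0.191
v 2.724 2.188 0.71
v 1.356 1.812 0.75
v 1.656 2.257 1.269
f 2 1 4
f 2 4 3
f 4 1 5
f 4 5 3
f 5 1 6
f 5 6 3
f 6 1 7
f 6 7 3
f 7 1 8
f 7 8 3
f 8 1 9
f 8 9 3
f 9 1 10
f 9 10 3
f 10 1 11
f 10 11 3
f 11 1 12
f 11 12 3
f 12 1 13
f 12 13 3
f 13 1 14
f 13 14 3
f 14 1 15
f 14 15 3
f 15 1 2
f 15 2 3
f 17 16 20
f 17 20 18
f 18 20 21
f 18 21 19
f 20 16 22
f 20 22 21
f 21 22 23
f 21 23 19
f 22 16 24
f 22 24 23
f 23 24 25
f 23 25 19
f 24 16 26
f 24 26 25
f 25 26 27
f 25 27 19
f 26 16 28
f 26 28 27
f 27 28 29
f 27 29 19
f 28 16 30
f 28 30 29
f 29 30 31
f 29 31 19
f 30 16 32
f 30 32 31
f 31 32 33
f 31 33 19
f 32 16 17
f 32 17 33
f 33 17 18
f 33 18 19
f 35 37 34
f 38 35 34
f 34 37 36
f 36 38 34
f 35 41 37
f 39 35 38
f 39 41 35
f 37 41 36
f 40 38 36
f 36 41 40
f 40 39 38
f 41 39 40
f 42 53 47
f 42 47 43
f 42 43 49
f 42 49 52
f 42 52 53
f 43 47 51
f 47 53 46
f 53 52 44
f 52 49 48
f 49 43 50
f 45 51 46
f 45 46 44
f 45 44 48
f 45 48 50
f 45 50 51
f 46 51 47
f 44 46 53
f 48 44 52
f 50 48 49
f 51 50 43



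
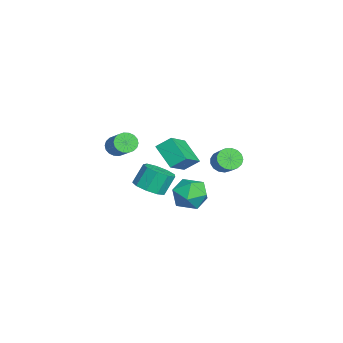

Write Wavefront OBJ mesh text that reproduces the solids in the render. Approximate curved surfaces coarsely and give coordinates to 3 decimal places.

v -3.349 2.822 -3.483
v -3.03 3.227 -4.055
v -2.092 3.542 -3.309
v -2.411 3.138 -2.737
v -3.248 3.471 -3.885
v -2.309 3.786 -3.139
v -3.488 3.566 -3.623
v -2.55 3.882 -2.877
v -3.697 3.492 -3.329
v -2.758 3.807 -2.583
v -3.826 3.263 -3.07
v -2.888 3.579 -2.324
v -3.846 2.934 -2.906
v -2.907 3.25 -2.159
v -3.752 2.579 -2.874
v -2.813 2.895 -2.127
v -3.566 2.28 -2.981
v -2.627 2.596 -2.235
v -3.33 2.105 -3.204
v -2.391 2.42 -2.458
v -3.099 2.094 -3.49
v -2.16 2.41 -2.744
v -2.925 2.25 -3.775
v -1.986 2.566 -3.029
v -2.848 2.537 -3.993
v -1.909 2.853 -3.247
v -2.886 2.89 -4.094
v -1.947 3.205 -3.348
v 1.126 1.706 -3.774
v 1.981 1.62 -3.015
v 0.759 -0.1 -3.565
v 1.614 -0.186 -2.806
v 0.666 0.401 -2.539
v 0.893 1.517 -2.668
v 1.847 0.003 -3.912
v 2.074 1.119 -4.041
v 2.426 0.567 -3.1
v 1.696 0.814 -2.251
v 1.044 0.706 -4.329
v 0.314 0.953 -3.48
v 0.835 0.473 -1.711
v -0.259 -0.282 -0.716
v 0.836 1.309 -1.076
v -0.257 0.554 -0.08
v 2.317 -0.314 -0.68
v 1.224 -1.069 0.316
v 2.319 0.522 -0.044
v 1.225 -0.233 0.951
v 4.123 -1.489 -1.193
v 4.955 -1.076 -1.151
v 4.609 -0.498 -0.004
v 3.777 -0.911 -0.047
v 4.543 -0.704 -1.462
v 4.197 -0.126 -0.315
v 3.935 -0.699 -1.648
v 3.589 -0.122 -0.501
v 3.414 -1.064 -1.621
v 3.068 -0.487 -0.474
v 3.226 -1.628 -1.394
v 2.88 -1.05 -0.247
v 3.457 -2.126 -1.073
v 3.111 -1.549 0.074
v 3.999 -2.327 -0.809
v 3.654 -1.749 0.338
v 4.6 -2.135 -0.724
v 4.254 -1.557 0.423
v 4.977 -1.641 -0.859
v 4.632 -1.063 0.288
v -3.563 -3.1 -2.228
v -3.321 -2.694 -2.758
v -1.935 -2.194 -1.742
v -2.177 -2.6 -1.212
v -3.509 -2.496 -2.598
v -2.123 -1.996 -1.582
v -3.708 -2.419 -2.365
v -2.322 -1.919 -1.349
v -3.878 -2.476 -2.105
v -2.492 -1.976 -1.089
v -3.986 -2.657 -1.869
v -2.6 -2.157 -0.853
v -4.01 -2.925 -1.705
v -2.624 -2.425 -0.688
v -3.945 -3.228 -1.644
v -2.559 -2.729 -0.627
v -3.805 -3.506 -1.698
v -2.419 -3.006 -0.682
v -3.617 -3.704 -1.858
v -2.231 -3.204 -0.842
v -3.418 -3.781 -2.091
v -2.032 -3.281 -1.075
v -3.248 -3.724 -2.351
v -1.862 -3.224 -1.335
v -3.14 -3.543 -2.587
v -1.754 -3.043 -1.571
v -3.116 -3.275 -2.752
v -1.73 -2.775 -1.735
v -3.181 -2.971 -2.813
v -1.795 -2.472 -1.796
f 2 1 5
f 2 5 3
f 3 5 6
f 3 6 4
f 5 1 7
f 5 7 6
f 6 7 8
f 6 8 4
f 7 1 9
f 7 9 8
f 8 9 10
f 8 10 4
f 9 1 11
f 9 11 10
f 10 11 12
f 10 12 4
f 11 1 13
f 11 13 12
f 12 13 14
f 12 14 4
f 13 1 15
f 13 15 14
f 14 15 16
f 14 16 4
f 15 1 17
f 15 17 16
f 16 17 18
f 16 18 4
f 17 1 19
f 17 19 18
f 18 19 20
f 18 20 4
f 19 1 21
f 19 21 20
f 20 21 22
f 20 22 4
f 21 1 23
f 21 23 22
f 22 23 24
f 22 24 4
f 23 1 25
f 23 25 24
f 24 25 26
f 24 26 4
f 25 1 27
f 25 27 26
f 26 27 28
f 26 28 4
f 27 1 2
f 27 2 28
f 28 2 3
f 28 3 4
f 29 40 34
f 29 34 30
f 29 30 36
f 29 36 39
f 29 39 40
f 30 34 38
f 34 40 33
f 40 39 31
f 39 36 35
f 36 30 37
f 32 38 33
f 32 33 31
f 32 31 35
f 32 35 37
f 32 37 38
f 33 38 34
f 31 33 40
f 35 31 39
f 37 35 36
f 38 37 30
f 42 44 41
f 45 42 41
f 41 44 43
f 43 45 41
f 42 48 44
f 46 42 45
f 46 48 42
f 44 48 43
f 47 45 43
f 43 48 47
f 47 46 45
f 48 46 47
f 50 49 53
f 50 53 51
f 51 53 54
f 51 54 52
f 53 49 55
f 53 55 54
f 54 55 56
f 54 56 52
f 55 49 57
f 55 57 56
f 56 57 58
f 56 58 52
f 57 49 59
f 57 59 58
f 58 59 60
f 58 60 52
f 59 49 61
f 59 61 60
f 60 61 62
f 60 62 52
f 61 49 63
f 61 63 62
f 62 63 64
f 62 64 52
f 63 49 65
f 63 65 64
f 64 65 66
f 64 66 52
f 65 49 67
f 65 67 66
f 66 67 68
f 66 68 52
f 67 49 50
f 67 50 68
f 68 50 51
f 68 51 52
f 70 69 73
f 70 73 71
f 71 73 74
f 71 74 72
f 73 69 75
f 73 75 74
f 74 75 76
f 74 76 72
f 75 69 77
f 75 77 76
f 76 77 78
f 76 78 72
f 77 69 79
f 77 79 78
f 78 79 80
f 78 80 72
f 79 69 81
f 79 81 80
f 80 81 82
f 80 82 72
f 81 69 83
f 81 83 82
f 82 83 84
f 82 84 72
f 83 69 85
f 83 85 84
f 84 85 86
f 84 86 72
f 85 69 87
f 85 87 86
f 86 87 88
f 86 88 72
f 87 69 89
f 87 89 88
f 88 89 90
f 88 90 72
f 89 69 91
f 89 91 90
f 90 91 92
f 90 92 72
f 91 69 93
f 91 93 92
f 92 93 94
f 92 94 72
f 93 69 95
f 93 95 94
f 94 95 96
f 94 96 72
f 95 69 97
f 95 97 96
f 96 97 98
f 96 98 72
f 97 69 70
f 97 70 98
f 98 70 71
f 98 71 72



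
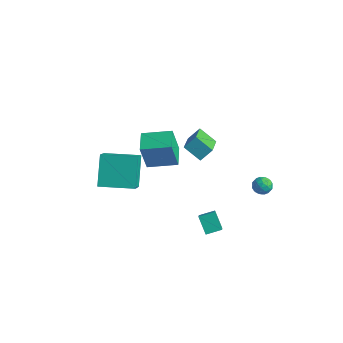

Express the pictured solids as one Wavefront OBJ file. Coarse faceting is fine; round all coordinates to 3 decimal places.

v -4.528 -2.49 0.949
v -3.646 -3.691 2.284
v -2.798 -1.213 0.955
v -1.916 -2.414 2.29
v -3.684 -3.626 -0.63
v -2.802 -4.827 0.705
v -1.954 -2.349 -0.624
v -1.072 -3.55 0.711
v 3.621 2.166 0.436
v 4.19 2.054 0.186
v 3.55 1.186 0.714
v 4.119 1.074 0.464
v 4.067 1.428 0.983
v 4.111 2.034 0.812
v 3.629 1.206 0.088
v 3.673 1.812 -0.083
v 4.194 1.461 -0.029
v 4.465 1.598 0.524
v 3.275 1.642 0.376
v 3.546 1.779 0.929
v 3.912 2.196 0.287
v 3.828 1.044 0.613
v 3.798 1.252 0.919
v 4.132 1.186 0.772
v 3.866 2.184 0.654
v 4.2 2.118 0.507
v 4.128 1.75 0.976
v 3.54 1.122 0.393
v 3.874 1.056 0.246
v 3.608 2.054 0.128
v 3.942 1.988 -0.019
v 3.612 1.49 -0.076
v 4.248 1.781 0.013
v 4.207 1.205 0.177
v 3.919 1.283 -0.044
v 3.945 1.639 -0.145
v 4.408 1.862 0.338
v 4.366 1.286 0.502
v 4.336 1.494 0.807
v 4.361 1.85 0.706
v 4.41 1.513 0.212
v 3.374 1.954 0.398
v 3.332 1.378 0.562
v 3.379 1.39 0.194
v 3.404 1.746 0.093
v 3.533 2.035 0.723
v 3.492 1.459 0.887
v 3.795 1.601 1.045
v 3.821 1.957 0.944
v 3.33 1.727 0.688
v -4.896 1.597 -2.062
v -5.008 1.134 -0.089
v -3.441 2.751 -1.709
v -3.554 2.288 0.265
v -3.986 0.512 -2.265
v -4.099 0.049 -0.291
v -2.532 1.666 -1.911
v -2.644 1.203 0.062
v 3.872 -3.202 -0.382
v 3.05 -2.883 0.447
v 3.272 -2.481 -1.253
v 2.451 -2.162 -0.424
v 4.409 -2.458 -0.136
v 3.588 -2.139 0.693
v 3.81 -1.737 -1.007
v 2.988 -1.418 -0.178
v 0.835 0.098 2.754
v -0.177 -0.14 3.466
v 1.154 0.74 3.422
v 0.142 0.501 4.134
v 1.858 -1.401 3.706
v 0.846 -1.64 4.418
v 2.177 -0.76 4.374
v 1.165 -0.998 5.086
f 2 4 1
f 5 2 1
f 1 4 3
f 3 5 1
f 2 8 4
f 6 2 5
f 6 8 2
f 4 8 3
f 7 5 3
f 3 8 7
f 7 6 5
f 8 6 7
f 9 46 25
f 46 20 49
f 25 49 14
f 46 49 25
f 9 25 21
f 25 14 26
f 21 26 10
f 25 26 21
f 9 21 30
f 21 10 31
f 30 31 16
f 21 31 30
f 9 30 42
f 30 16 45
f 42 45 19
f 30 45 42
f 9 42 46
f 42 19 50
f 46 50 20
f 42 50 46
f 10 26 37
f 26 14 40
f 37 40 18
f 26 40 37
f 14 49 27
f 49 20 48
f 27 48 13
f 49 48 27
f 20 50 47
f 50 19 43
f 47 43 11
f 50 43 47
f 19 45 44
f 45 16 32
f 44 32 15
f 45 32 44
f 16 31 36
f 31 10 33
f 36 33 17
f 31 33 36
f 12 38 24
f 38 18 39
f 24 39 13
f 38 39 24
f 12 24 22
f 24 13 23
f 22 23 11
f 24 23 22
f 12 22 29
f 22 11 28
f 29 28 15
f 22 28 29
f 12 29 34
f 29 15 35
f 34 35 17
f 29 35 34
f 12 34 38
f 34 17 41
f 38 41 18
f 34 41 38
f 13 39 27
f 39 18 40
f 27 40 14
f 39 40 27
f 11 23 47
f 23 13 48
f 47 48 20
f 23 48 47
f 15 28 44
f 28 11 43
f 44 43 19
f 28 43 44
f 17 35 36
f 35 15 32
f 36 32 16
f 35 32 36
f 18 41 37
f 41 17 33
f 37 33 10
f 41 33 37
f 52 54 51
f 55 52 51
f 51 54 53
f 53 55 51
f 52 58 54
f 56 52 55
f 56 58 52
f 54 58 53
f 57 55 53
f 53 58 57
f 57 56 55
f 58 56 57
f 60 62 59
f 63 60 59
f 59 62 61
f 61 63 59
f 60 66 62
f 64 60 63
f 64 66 60
f 62 66 61
f 65 63 61
f 61 66 65
f 65 64 63
f 66 64 65
f 68 70 67
f 71 68 67
f 67 70 69
f 69 71 67
f 68 74 70
f 72 68 71
f 72 74 68
f 70 74 69
f 73 71 69
f 69 74 73
f 73 72 71
f 74 72 73



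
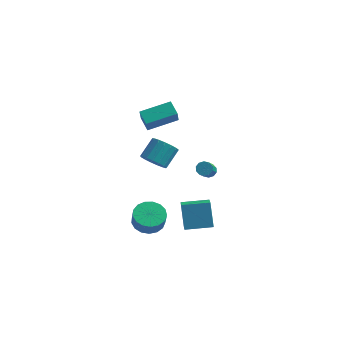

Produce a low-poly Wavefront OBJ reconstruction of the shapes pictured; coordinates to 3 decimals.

v -0.784 -3.611 -3.918
v 0.175 -3.311 -4.023
v 0.402 -3.689 -3.026
v -0.556 -3.989 -2.922
v -0.045 -2.928 -3.828
v 0.182 -3.306 -2.831
v -0.435 -2.701 -3.653
v -0.207 -3.079 -2.656
v -0.904 -2.683 -3.539
v -0.677 -3.061 -2.542
v -1.346 -2.877 -3.512
v -1.119 -3.255 -2.515
v -1.659 -3.239 -3.578
v -1.432 -3.617 -2.581
v -1.771 -3.687 -3.722
v -1.544 -4.065 -2.725
v -1.658 -4.117 -3.911
v -1.43 -4.495 -2.914
v -1.344 -4.431 -4.102
v -1.116 -4.809 -3.105
v -0.901 -4.558 -4.25
v -0.674 -4.936 -3.254
v -0.432 -4.467 -4.323
v -0.205 -4.845 -3.326
v -0.043 -4.18 -4.303
v 0.184 -4.558 -3.306
v 0.176 -3.763 -4.195
v 0.403 -4.141 -3.198
v 1.096 2.322 -3.232
v 1.545 2.54 -3.053
v 1.753 0.997 -1.69
v 1.304 0.778 -1.868
v 1.296 2.662 -2.877
v 1.504 1.118 -1.514
v 0.971 2.653 -2.837
v 1.179 1.11 -1.474
v 0.694 2.518 -2.948
v 0.902 0.975 -1.585
v 0.57 2.308 -3.167
v 0.778 0.765 -1.803
v 0.647 2.103 -3.41
v 0.855 0.56 -2.047
v 0.896 1.982 -3.586
v 1.104 0.438 -2.223
v 1.221 1.99 -3.626
v 1.429 0.447 -2.263
v 1.498 2.125 -3.515
v 1.706 0.582 -2.152
v 1.622 2.335 -3.297
v 1.83 0.792 -1.933
v -3.521 3.095 0.08
v -3.381 2.452 1.142
v -1.899 4.278 0.582
v -1.759 3.635 1.645
v -2.861 2.405 -0.425
v -2.721 1.762 0.638
v -1.239 3.588 0.078
v -1.099 2.945 1.14
v -2.821 3.373 -4.137
v -2.055 3.552 -4.669
v -1.633 4.705 -3.675
v -2.399 4.527 -3.143
v -2.375 3.822 -4.846
v -1.953 4.975 -3.852
v -2.798 3.988 -4.861
v -2.376 5.142 -3.867
v -3.226 4.015 -4.709
v -2.804 5.168 -3.715
v -3.561 3.894 -4.427
v -3.139 5.047 -3.433
v -3.727 3.654 -4.078
v -3.305 4.807 -3.084
v -3.685 3.349 -3.742
v -3.263 4.503 -2.748
v -3.445 3.051 -3.498
v -3.023 4.204 -2.504
v -3.062 2.826 -3.399
v -2.64 3.979 -2.405
v -2.624 2.726 -3.47
v -2.202 3.88 -2.476
v -2.231 2.775 -3.693
v -1.809 3.929 -2.699
v -1.973 2.961 -4.018
v -1.551 4.114 -3.024
v -1.91 3.241 -4.371
v -1.488 4.395 -3.377
v 1.609 -4.069 -3.738
v 1.159 -3.292 -2.236
v 1.184 -2.874 -4.483
v 0.734 -2.098 -2.98
v 3.186 -3.422 -3.6
v 2.736 -2.646 -2.097
v 2.761 -2.228 -4.344
v 2.311 -1.451 -2.842
f 2 1 5
f 2 5 3
f 3 5 6
f 3 6 4
f 5 1 7
f 5 7 6
f 6 7 8
f 6 8 4
f 7 1 9
f 7 9 8
f 8 9 10
f 8 10 4
f 9 1 11
f 9 11 10
f 10 11 12
f 10 12 4
f 11 1 13
f 11 13 12
f 12 13 14
f 12 14 4
f 13 1 15
f 13 15 14
f 14 15 16
f 14 16 4
f 15 1 17
f 15 17 16
f 16 17 18
f 16 18 4
f 17 1 19
f 17 19 18
f 18 19 20
f 18 20 4
f 19 1 21
f 19 21 20
f 20 21 22
f 20 22 4
f 21 1 23
f 21 23 22
f 22 23 24
f 22 24 4
f 23 1 25
f 23 25 24
f 24 25 26
f 24 26 4
f 25 1 27
f 25 27 26
f 26 27 28
f 26 28 4
f 27 1 2
f 27 2 28
f 28 2 3
f 28 3 4
f 30 29 33
f 30 33 31
f 31 33 34
f 31 34 32
f 33 29 35
f 33 35 34
f 34 35 36
f 34 36 32
f 35 29 37
f 35 37 36
f 36 37 38
f 36 38 32
f 37 29 39
f 37 39 38
f 38 39 40
f 38 40 32
f 39 29 41
f 39 41 40
f 40 41 42
f 40 42 32
f 41 29 43
f 41 43 42
f 42 43 44
f 42 44 32
f 43 29 45
f 43 45 44
f 44 45 46
f 44 46 32
f 45 29 47
f 45 47 46
f 46 47 48
f 46 48 32
f 47 29 49
f 47 49 48
f 48 49 50
f 48 50 32
f 49 29 30
f 49 30 50
f 50 30 31
f 50 31 32
f 52 54 51
f 55 52 51
f 51 54 53
f 53 55 51
f 52 58 54
f 56 52 55
f 56 58 52
f 54 58 53
f 57 55 53
f 53 58 57
f 57 56 55
f 58 56 57
f 60 59 63
f 60 63 61
f 61 63 64
f 61 64 62
f 63 59 65
f 63 65 64
f 64 65 66
f 64 66 62
f 65 59 67
f 65 67 66
f 66 67 68
f 66 68 62
f 67 59 69
f 67 69 68
f 68 69 70
f 68 70 62
f 69 59 71
f 69 71 70
f 70 71 72
f 70 72 62
f 71 59 73
f 71 73 72
f 72 73 74
f 72 74 62
f 73 59 75
f 73 75 74
f 74 75 76
f 74 76 62
f 75 59 77
f 75 77 76
f 76 77 78
f 76 78 62
f 77 59 79
f 77 79 78
f 78 79 80
f 78 80 62
f 79 59 81
f 79 81 80
f 80 81 82
f 80 82 62
f 81 59 83
f 81 83 82
f 82 83 84
f 82 84 62
f 83 59 85
f 83 85 84
f 84 85 86
f 84 86 62
f 85 59 60
f 85 60 86
f 86 60 61
f 86 61 62
f 88 90 87
f 91 88 87
f 87 90 89
f 89 91 87
f 88 94 90
f 92 88 91
f 92 94 88
f 90 94 89
f 93 91 89
f 89 94 93
f 93 92 91
f 94 92 93



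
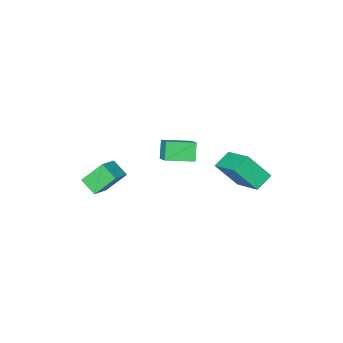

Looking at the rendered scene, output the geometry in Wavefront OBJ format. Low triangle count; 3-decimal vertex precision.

v 2.905 -0.323 -0.69
v 3.909 0.238 -0.152
v 2.711 0.565 -1.254
v 3.715 1.126 -0.715
v 3.805 -0.846 -1.825
v 4.809 -0.285 -1.286
v 3.611 0.042 -2.388
v 4.615 0.603 -1.85
v -0.446 1.518 0.534
v 0.009 2.643 1.328
v -0.047 2.002 -0.381
v 0.409 3.127 0.412
v 0.871 0.833 0.748
v 1.327 1.958 1.541
v 1.271 1.317 -0.168
v 1.726 2.442 0.626
v -2.447 2.709 -2.899
v -3.399 2.54 -2.374
v -2.242 4.648 -1.902
v -3.194 4.479 -1.377
v -1.586 1.941 -1.583
v -2.538 1.772 -1.058
v -1.381 3.88 -0.586
v -2.333 3.711 -0.061
f 2 4 1
f 5 2 1
f 1 4 3
f 3 5 1
f 2 8 4
f 6 2 5
f 6 8 2
f 4 8 3
f 7 5 3
f 3 8 7
f 7 6 5
f 8 6 7
f 10 12 9
f 13 10 9
f 9 12 11
f 11 13 9
f 10 16 12
f 14 10 13
f 14 16 10
f 12 16 11
f 15 13 11
f 11 16 15
f 15 14 13
f 16 14 15
f 18 20 17
f 21 18 17
f 17 20 19
f 19 21 17
f 18 24 20
f 22 18 21
f 22 24 18
f 20 24 19
f 23 21 19
f 19 24 23
f 23 22 21
f 24 22 23



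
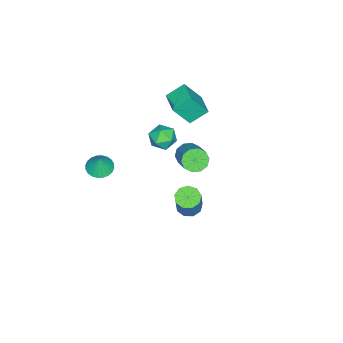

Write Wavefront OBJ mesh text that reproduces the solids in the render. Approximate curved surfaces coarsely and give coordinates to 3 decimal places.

v -4.462 -0.955 -4.141
v -3.801 -1.327 -4.526
v -2.498 -0.237 -3.343
v -3.158 0.135 -2.959
v -3.922 -0.891 -4.795
v -2.618 0.198 -3.612
v -4.248 -0.48 -4.814
v -2.945 0.609 -3.631
v -4.656 -0.25 -4.576
v -3.353 0.839 -3.393
v -4.99 -0.29 -4.172
v -3.687 0.8 -2.989
v -5.122 -0.583 -3.757
v -3.819 0.507 -2.574
v -5.002 -1.018 -3.488
v -3.698 0.071 -2.305
v -4.675 -1.429 -3.469
v -3.372 -0.34 -2.286
v -4.267 -1.659 -3.707
v -2.964 -0.57 -2.524
v -3.933 -1.62 -4.111
v -2.63 -0.53 -2.928
v 2.941 2.77 -0.151
v 3.411 3.269 -0.454
v 4.21 3.589 1.307
v 3.739 3.09 1.611
v 2.981 3.504 -0.302
v 3.78 3.823 1.459
v 2.532 3.395 -0.078
v 3.331 3.714 1.683
v 2.274 2.994 0.111
v 3.073 3.313 1.872
v 2.328 2.488 0.178
v 3.127 2.808 1.939
v 2.669 2.115 0.092
v 3.468 2.434 1.853
v 3.137 2.048 -0.109
v 3.935 2.367 1.653
v 3.513 2.319 -0.328
v 4.311 2.638 1.433
v 3.621 2.801 -0.465
v 4.42 3.121 1.296
v -2.482 -0.751 -0.786
v -1.618 -1.034 -1.011
v -2.662 -1.986 0.071
v -1.798 -2.269 -0.154
v -1.918 -1.518 0.392
v -1.806 -0.755 -0.138
v -2.474 -2.265 -0.802
v -2.362 -1.502 -1.332
v -1.613 -1.969 -1.021
v -1.27 -1.507 -0.283
v -3.01 -1.513 -0.657
v -2.667 -1.051 0.081
v -4.714 -0.271 1.691
v -4.082 -1.082 3.157
v -3.578 0.751 1.767
v -2.946 -0.06 3.232
v -3.934 -1.08 0.908
v -3.302 -1.891 2.373
v -2.798 -0.058 0.983
v -2.166 -0.869 2.449
v 3.754 -2.401 1.807
v 4.328 -1.881 1.569
v 4.066 -2.239 2.913
v 4.082 -1.687 1.61
v 3.786 -1.601 1.681
v 3.485 -1.638 1.771
v 3.226 -1.79 1.867
v 3.046 -2.035 1.953
v 2.975 -2.337 2.017
v 3.022 -2.647 2.05
v 3.18 -2.921 2.045
v 3.426 -3.115 2.004
v 3.722 -3.2 1.933
v 4.023 -3.164 1.843
v 4.283 -3.012 1.748
v 4.462 -2.766 1.661
v 4.534 -2.465 1.597
v 4.487 -2.154 1.565
f 2 1 5
f 2 5 3
f 3 5 6
f 3 6 4
f 5 1 7
f 5 7 6
f 6 7 8
f 6 8 4
f 7 1 9
f 7 9 8
f 8 9 10
f 8 10 4
f 9 1 11
f 9 11 10
f 10 11 12
f 10 12 4
f 11 1 13
f 11 13 12
f 12 13 14
f 12 14 4
f 13 1 15
f 13 15 14
f 14 15 16
f 14 16 4
f 15 1 17
f 15 17 16
f 16 17 18
f 16 18 4
f 17 1 19
f 17 19 18
f 18 19 20
f 18 20 4
f 19 1 21
f 19 21 20
f 20 21 22
f 20 22 4
f 21 1 2
f 21 2 22
f 22 2 3
f 22 3 4
f 24 23 27
f 24 27 25
f 25 27 28
f 25 28 26
f 27 23 29
f 27 29 28
f 28 29 30
f 28 30 26
f 29 23 31
f 29 31 30
f 30 31 32
f 30 32 26
f 31 23 33
f 31 33 32
f 32 33 34
f 32 34 26
f 33 23 35
f 33 35 34
f 34 35 36
f 34 36 26
f 35 23 37
f 35 37 36
f 36 37 38
f 36 38 26
f 37 23 39
f 37 39 38
f 38 39 40
f 38 40 26
f 39 23 41
f 39 41 40
f 40 41 42
f 40 42 26
f 41 23 24
f 41 24 42
f 42 24 25
f 42 25 26
f 43 54 48
f 43 48 44
f 43 44 50
f 43 50 53
f 43 53 54
f 44 48 52
f 48 54 47
f 54 53 45
f 53 50 49
f 50 44 51
f 46 52 47
f 46 47 45
f 46 45 49
f 46 49 51
f 46 51 52
f 47 52 48
f 45 47 54
f 49 45 53
f 51 49 50
f 52 51 44
f 56 58 55
f 59 56 55
f 55 58 57
f 57 59 55
f 56 62 58
f 60 56 59
f 60 62 56
f 58 62 57
f 61 59 57
f 57 62 61
f 61 60 59
f 62 60 61
f 64 63 66
f 64 66 65
f 66 63 67
f 66 67 65
f 67 63 68
f 67 68 65
f 68 63 69
f 68 69 65
f 69 63 70
f 69 70 65
f 70 63 71
f 70 71 65
f 71 63 72
f 71 72 65
f 72 63 73
f 72 73 65
f 73 63 74
f 73 74 65
f 74 63 75
f 74 75 65
f 75 63 76
f 75 76 65
f 76 63 77
f 76 77 65
f 77 63 78
f 77 78 65
f 78 63 79
f 78 79 65
f 79 63 80
f 79 80 65
f 80 63 64
f 80 64 65



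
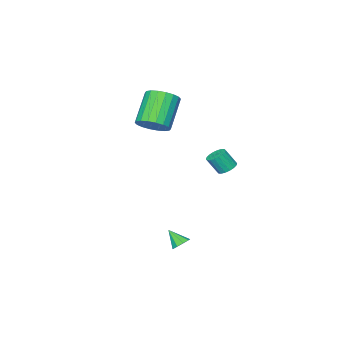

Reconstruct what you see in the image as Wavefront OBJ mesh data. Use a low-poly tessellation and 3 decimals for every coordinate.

v 3.44 1.411 -3.748
v 3.762 1.126 -4.092
v 3.58 0.629 -2.972
v 3.97 1.365 -3.889
v 3.931 1.625 -3.62
v 3.662 1.785 -3.411
v 3.29 1.77 -3.359
v 2.988 1.587 -3.49
v 2.898 1.321 -3.741
v 3.062 1.098 -3.995
v 3.403 1.021 -4.134
v 0.975 2.187 1.16
v 1.346 1.865 0.851
v 1.736 1.431 1.772
v 1.365 1.753 2.08
v 1.48 2.081 0.896
v 1.87 1.647 1.816
v 1.515 2.317 0.992
v 1.905 1.884 1.913
v 1.443 2.528 1.122
v 1.832 2.095 2.043
v 1.277 2.672 1.26
v 1.667 2.238 2.181
v 1.053 2.719 1.377
v 1.442 2.285 2.298
v 0.812 2.661 1.452
v 1.202 2.227 2.373
v 0.604 2.509 1.468
v 0.994 2.075 2.389
v 0.47 2.293 1.424
v 0.86 1.859 2.344
v 0.435 2.056 1.327
v 0.825 1.623 2.248
v 0.508 1.845 1.197
v 0.897 1.412 2.118
v 0.673 1.702 1.059
v 1.063 1.268 1.98
v 0.898 1.655 0.942
v 1.287 1.221 1.863
v 1.138 1.713 0.867
v 1.528 1.279 1.788
v 0.946 -3.296 2.253
v 1.339 -2.634 2.842
v 0.007 -3.261 4.436
v -0.386 -3.924 3.847
v 1.015 -2.417 2.657
v -0.317 -3.044 4.251
v 0.678 -2.375 2.391
v -0.654 -3.002 3.986
v 0.393 -2.515 2.099
v -0.939 -3.142 3.693
v 0.218 -2.809 1.836
v -1.114 -3.437 3.43
v 0.187 -3.201 1.656
v -1.145 -3.828 3.251
v 0.307 -3.611 1.595
v -1.025 -4.238 3.189
v 0.553 -3.959 1.664
v -0.779 -4.586 3.258
v 0.877 -4.176 1.849
v -0.455 -4.803 3.443
v 1.214 -4.218 2.114
v -0.118 -4.845 3.709
v 1.499 -4.078 2.407
v 0.167 -4.705 4.001
v 1.674 -3.783 2.67
v 0.342 -4.411 4.264
v 1.705 -3.392 2.849
v 0.373 -4.019 4.444
v 1.585 -2.982 2.911
v 0.253 -3.609 4.505
f 2 1 4
f 2 4 3
f 4 1 5
f 4 5 3
f 5 1 6
f 5 6 3
f 6 1 7
f 6 7 3
f 7 1 8
f 7 8 3
f 8 1 9
f 8 9 3
f 9 1 10
f 9 10 3
f 10 1 11
f 10 11 3
f 11 1 2
f 11 2 3
f 13 12 16
f 13 16 14
f 14 16 17
f 14 17 15
f 16 12 18
f 16 18 17
f 17 18 19
f 17 19 15
f 18 12 20
f 18 20 19
f 19 20 21
f 19 21 15
f 20 12 22
f 20 22 21
f 21 22 23
f 21 23 15
f 22 12 24
f 22 24 23
f 23 24 25
f 23 25 15
f 24 12 26
f 24 26 25
f 25 26 27
f 25 27 15
f 26 12 28
f 26 28 27
f 27 28 29
f 27 29 15
f 28 12 30
f 28 30 29
f 29 30 31
f 29 31 15
f 30 12 32
f 30 32 31
f 31 32 33
f 31 33 15
f 32 12 34
f 32 34 33
f 33 34 35
f 33 35 15
f 34 12 36
f 34 36 35
f 35 36 37
f 35 37 15
f 36 12 38
f 36 38 37
f 37 38 39
f 37 39 15
f 38 12 40
f 38 40 39
f 39 40 41
f 39 41 15
f 40 12 13
f 40 13 41
f 41 13 14
f 41 14 15
f 43 42 46
f 43 46 44
f 44 46 47
f 44 47 45
f 46 42 48
f 46 48 47
f 47 48 49
f 47 49 45
f 48 42 50
f 48 50 49
f 49 50 51
f 49 51 45
f 50 42 52
f 50 52 51
f 51 52 53
f 51 53 45
f 52 42 54
f 52 54 53
f 53 54 55
f 53 55 45
f 54 42 56
f 54 56 55
f 55 56 57
f 55 57 45
f 56 42 58
f 56 58 57
f 57 58 59
f 57 59 45
f 58 42 60
f 58 60 59
f 59 60 61
f 59 61 45
f 60 42 62
f 60 62 61
f 61 62 63
f 61 63 45
f 62 42 64
f 62 64 63
f 63 64 65
f 63 65 45
f 64 42 66
f 64 66 65
f 65 66 67
f 65 67 45
f 66 42 68
f 66 68 67
f 67 68 69
f 67 69 45
f 68 42 70
f 68 70 69
f 69 70 71
f 69 71 45
f 70 42 43
f 70 43 71
f 71 43 44
f 71 44 45

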